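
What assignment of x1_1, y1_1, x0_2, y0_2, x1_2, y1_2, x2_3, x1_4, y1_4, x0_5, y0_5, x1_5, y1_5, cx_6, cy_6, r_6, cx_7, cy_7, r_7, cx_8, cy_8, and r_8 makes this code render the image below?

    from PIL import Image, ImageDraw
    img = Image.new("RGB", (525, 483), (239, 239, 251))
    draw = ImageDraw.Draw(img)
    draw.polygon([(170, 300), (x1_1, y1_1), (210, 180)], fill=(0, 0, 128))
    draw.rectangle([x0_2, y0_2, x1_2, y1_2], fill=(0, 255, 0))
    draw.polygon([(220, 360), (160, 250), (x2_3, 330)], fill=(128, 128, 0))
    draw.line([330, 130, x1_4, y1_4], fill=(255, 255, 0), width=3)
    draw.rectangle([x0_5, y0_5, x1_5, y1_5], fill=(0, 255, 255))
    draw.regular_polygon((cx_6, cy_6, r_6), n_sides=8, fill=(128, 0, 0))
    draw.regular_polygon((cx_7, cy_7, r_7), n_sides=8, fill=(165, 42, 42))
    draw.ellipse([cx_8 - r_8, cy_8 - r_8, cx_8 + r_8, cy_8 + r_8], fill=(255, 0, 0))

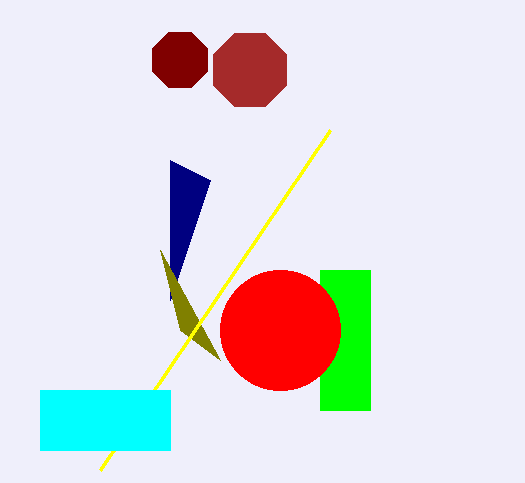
x1_1 = 170, y1_1 = 160, x0_2 = 320, y0_2 = 270, x1_2 = 370, y1_2 = 410, x2_3 = 180, x1_4 = 100, y1_4 = 470, x0_5 = 40, y0_5 = 390, x1_5 = 170, y1_5 = 450, cx_6 = 180, cy_6 = 60, r_6 = 30, cx_7 = 250, cy_7 = 70, r_7 = 40, cx_8 = 280, cy_8 = 330, r_8 = 60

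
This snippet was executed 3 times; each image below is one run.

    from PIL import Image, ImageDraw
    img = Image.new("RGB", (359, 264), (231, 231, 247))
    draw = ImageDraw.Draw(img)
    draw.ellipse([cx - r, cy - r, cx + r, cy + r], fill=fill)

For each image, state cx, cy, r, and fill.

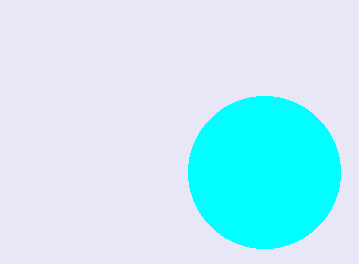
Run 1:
cx = 264
cy = 172
r = 76
fill = 'cyan'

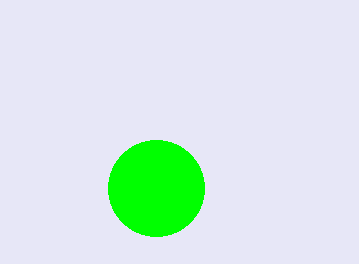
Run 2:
cx = 156; cy = 188; r = 48; fill = 'lime'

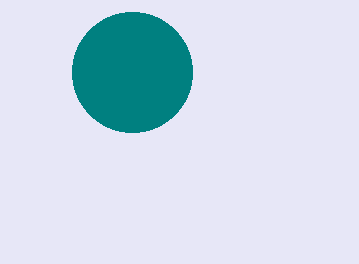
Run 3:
cx = 132; cy = 72; r = 60; fill = 'teal'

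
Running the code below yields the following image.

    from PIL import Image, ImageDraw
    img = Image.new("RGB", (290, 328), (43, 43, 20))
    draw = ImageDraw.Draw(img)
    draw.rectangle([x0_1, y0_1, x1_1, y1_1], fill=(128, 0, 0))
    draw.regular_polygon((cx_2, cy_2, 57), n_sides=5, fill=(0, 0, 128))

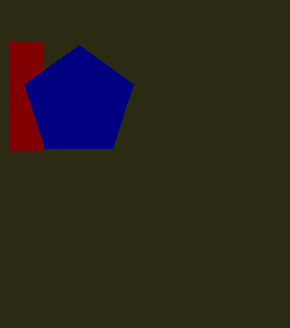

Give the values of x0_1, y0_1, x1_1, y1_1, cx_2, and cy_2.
x0_1 = 10; y0_1 = 42; x1_1 = 43; y1_1 = 150; cx_2 = 79; cy_2 = 102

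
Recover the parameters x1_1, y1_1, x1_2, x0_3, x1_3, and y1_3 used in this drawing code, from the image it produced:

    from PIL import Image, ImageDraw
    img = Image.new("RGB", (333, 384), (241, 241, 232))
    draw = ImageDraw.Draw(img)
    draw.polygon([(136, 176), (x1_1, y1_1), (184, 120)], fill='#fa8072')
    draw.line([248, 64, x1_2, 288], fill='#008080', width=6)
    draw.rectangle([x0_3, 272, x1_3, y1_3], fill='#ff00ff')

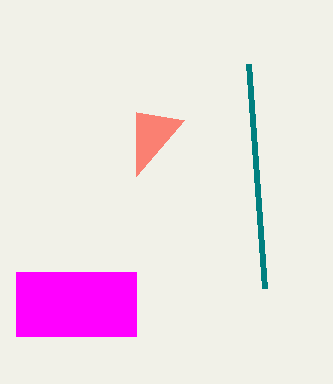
x1_1 = 136; y1_1 = 112; x1_2 = 264; x0_3 = 16; x1_3 = 136; y1_3 = 336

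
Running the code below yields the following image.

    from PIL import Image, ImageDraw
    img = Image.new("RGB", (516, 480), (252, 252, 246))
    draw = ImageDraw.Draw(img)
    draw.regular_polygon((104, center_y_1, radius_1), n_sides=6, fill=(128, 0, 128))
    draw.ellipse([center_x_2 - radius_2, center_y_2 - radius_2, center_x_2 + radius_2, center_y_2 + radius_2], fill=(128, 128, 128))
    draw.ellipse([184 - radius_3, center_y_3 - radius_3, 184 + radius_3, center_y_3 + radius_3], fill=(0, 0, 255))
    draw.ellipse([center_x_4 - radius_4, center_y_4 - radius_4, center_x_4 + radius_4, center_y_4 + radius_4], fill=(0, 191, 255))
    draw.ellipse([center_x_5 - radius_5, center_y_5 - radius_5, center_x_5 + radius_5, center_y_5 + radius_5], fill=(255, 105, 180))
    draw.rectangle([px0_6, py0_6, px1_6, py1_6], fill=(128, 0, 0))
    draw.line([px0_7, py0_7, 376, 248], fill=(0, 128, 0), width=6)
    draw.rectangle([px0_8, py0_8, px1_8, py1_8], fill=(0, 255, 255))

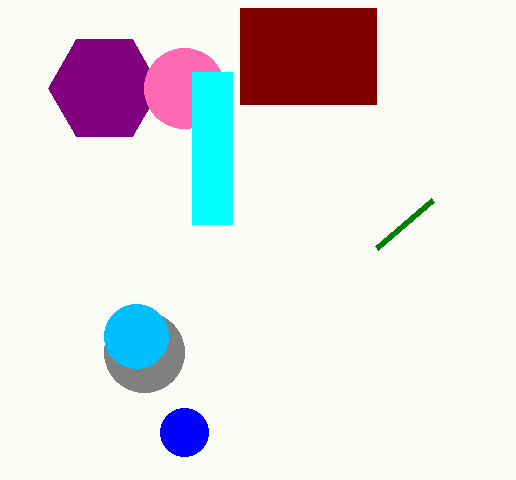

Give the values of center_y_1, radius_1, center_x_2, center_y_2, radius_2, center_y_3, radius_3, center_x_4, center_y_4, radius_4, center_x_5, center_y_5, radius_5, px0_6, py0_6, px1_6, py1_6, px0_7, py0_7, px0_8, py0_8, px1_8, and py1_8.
center_y_1 = 88; radius_1 = 56; center_x_2 = 144; center_y_2 = 352; radius_2 = 40; center_y_3 = 432; radius_3 = 24; center_x_4 = 136; center_y_4 = 336; radius_4 = 32; center_x_5 = 184; center_y_5 = 88; radius_5 = 40; px0_6 = 240; py0_6 = 8; px1_6 = 376; py1_6 = 104; px0_7 = 432; py0_7 = 200; px0_8 = 192; py0_8 = 72; px1_8 = 232; py1_8 = 224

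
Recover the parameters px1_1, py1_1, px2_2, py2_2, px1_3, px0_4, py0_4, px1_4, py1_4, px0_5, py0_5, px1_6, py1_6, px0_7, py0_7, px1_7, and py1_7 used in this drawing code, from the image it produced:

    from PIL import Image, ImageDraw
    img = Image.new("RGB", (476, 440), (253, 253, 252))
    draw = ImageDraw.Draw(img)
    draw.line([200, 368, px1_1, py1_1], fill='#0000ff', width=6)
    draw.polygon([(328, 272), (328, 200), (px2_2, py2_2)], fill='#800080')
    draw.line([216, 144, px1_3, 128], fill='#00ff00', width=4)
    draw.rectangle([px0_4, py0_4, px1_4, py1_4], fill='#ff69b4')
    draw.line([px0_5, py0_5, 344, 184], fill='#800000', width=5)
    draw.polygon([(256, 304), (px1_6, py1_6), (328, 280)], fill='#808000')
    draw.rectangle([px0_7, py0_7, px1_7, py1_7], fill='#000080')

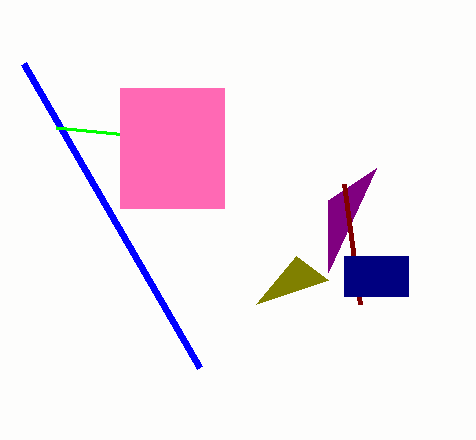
px1_1 = 24; py1_1 = 64; px2_2 = 376; py2_2 = 168; px1_3 = 56; px0_4 = 120; py0_4 = 88; px1_4 = 224; py1_4 = 208; px0_5 = 360; py0_5 = 304; px1_6 = 296; py1_6 = 256; px0_7 = 344; py0_7 = 256; px1_7 = 408; py1_7 = 296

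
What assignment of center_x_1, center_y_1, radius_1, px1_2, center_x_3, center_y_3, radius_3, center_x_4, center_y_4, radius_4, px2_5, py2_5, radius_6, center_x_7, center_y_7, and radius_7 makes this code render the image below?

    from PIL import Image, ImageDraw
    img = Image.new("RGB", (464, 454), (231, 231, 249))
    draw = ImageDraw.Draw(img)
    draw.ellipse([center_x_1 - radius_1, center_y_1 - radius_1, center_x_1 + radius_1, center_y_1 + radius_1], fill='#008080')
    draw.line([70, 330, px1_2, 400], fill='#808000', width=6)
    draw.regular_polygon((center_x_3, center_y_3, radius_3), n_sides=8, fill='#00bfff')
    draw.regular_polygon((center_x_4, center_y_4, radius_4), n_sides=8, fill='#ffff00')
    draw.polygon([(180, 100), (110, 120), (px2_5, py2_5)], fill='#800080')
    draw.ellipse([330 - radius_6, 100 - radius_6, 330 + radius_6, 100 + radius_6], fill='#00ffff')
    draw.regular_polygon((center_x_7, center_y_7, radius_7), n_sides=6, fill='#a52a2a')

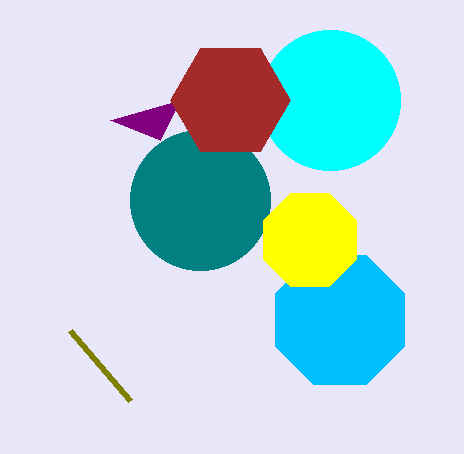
center_x_1 = 200; center_y_1 = 200; radius_1 = 70; px1_2 = 130; center_x_3 = 340; center_y_3 = 320; radius_3 = 70; center_x_4 = 310; center_y_4 = 240; radius_4 = 50; px2_5 = 160; py2_5 = 140; radius_6 = 70; center_x_7 = 230; center_y_7 = 100; radius_7 = 60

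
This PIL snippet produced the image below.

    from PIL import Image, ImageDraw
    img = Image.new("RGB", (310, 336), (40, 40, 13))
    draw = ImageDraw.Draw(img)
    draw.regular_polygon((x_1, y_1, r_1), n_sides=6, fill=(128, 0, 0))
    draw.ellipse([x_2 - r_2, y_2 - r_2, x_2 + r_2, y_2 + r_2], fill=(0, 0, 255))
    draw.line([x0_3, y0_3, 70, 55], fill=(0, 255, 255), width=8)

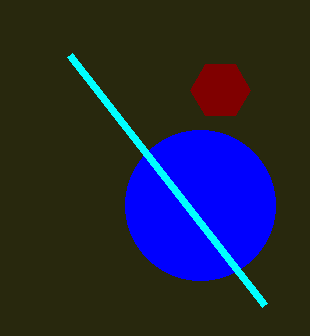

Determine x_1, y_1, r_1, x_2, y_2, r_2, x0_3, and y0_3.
x_1 = 220, y_1 = 90, r_1 = 30, x_2 = 200, y_2 = 205, r_2 = 75, x0_3 = 265, y0_3 = 305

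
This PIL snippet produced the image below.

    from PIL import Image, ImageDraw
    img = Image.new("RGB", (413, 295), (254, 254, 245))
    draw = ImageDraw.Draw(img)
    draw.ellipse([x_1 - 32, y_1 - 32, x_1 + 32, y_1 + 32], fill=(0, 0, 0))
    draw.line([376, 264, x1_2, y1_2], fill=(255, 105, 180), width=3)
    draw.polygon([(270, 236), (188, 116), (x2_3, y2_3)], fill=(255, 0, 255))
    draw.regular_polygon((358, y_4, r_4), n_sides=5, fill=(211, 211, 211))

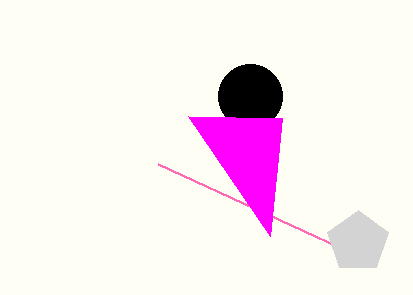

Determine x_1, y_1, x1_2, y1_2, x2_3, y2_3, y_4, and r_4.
x_1 = 250, y_1 = 96, x1_2 = 158, y1_2 = 164, x2_3 = 282, y2_3 = 118, y_4 = 242, r_4 = 32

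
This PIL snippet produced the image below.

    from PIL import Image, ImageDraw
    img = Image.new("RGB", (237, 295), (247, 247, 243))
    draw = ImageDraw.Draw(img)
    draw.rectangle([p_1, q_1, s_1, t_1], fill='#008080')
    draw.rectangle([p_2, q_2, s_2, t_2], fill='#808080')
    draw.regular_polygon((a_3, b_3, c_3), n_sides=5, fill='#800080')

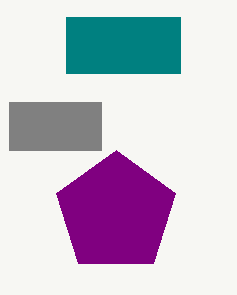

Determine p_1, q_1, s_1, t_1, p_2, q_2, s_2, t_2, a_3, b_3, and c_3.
p_1 = 66, q_1 = 17, s_1 = 180, t_1 = 73, p_2 = 9, q_2 = 102, s_2 = 101, t_2 = 150, a_3 = 116, b_3 = 213, c_3 = 63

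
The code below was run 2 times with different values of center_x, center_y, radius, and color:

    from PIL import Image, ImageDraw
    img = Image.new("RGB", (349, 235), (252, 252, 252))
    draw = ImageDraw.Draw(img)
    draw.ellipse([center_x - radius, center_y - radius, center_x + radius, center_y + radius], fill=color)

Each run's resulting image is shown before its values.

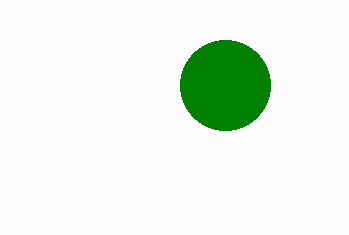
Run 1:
center_x = 225; center_y = 85; radius = 45; color = 'green'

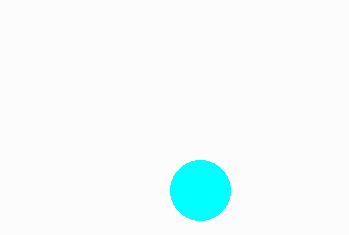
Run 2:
center_x = 200; center_y = 190; radius = 30; color = 'cyan'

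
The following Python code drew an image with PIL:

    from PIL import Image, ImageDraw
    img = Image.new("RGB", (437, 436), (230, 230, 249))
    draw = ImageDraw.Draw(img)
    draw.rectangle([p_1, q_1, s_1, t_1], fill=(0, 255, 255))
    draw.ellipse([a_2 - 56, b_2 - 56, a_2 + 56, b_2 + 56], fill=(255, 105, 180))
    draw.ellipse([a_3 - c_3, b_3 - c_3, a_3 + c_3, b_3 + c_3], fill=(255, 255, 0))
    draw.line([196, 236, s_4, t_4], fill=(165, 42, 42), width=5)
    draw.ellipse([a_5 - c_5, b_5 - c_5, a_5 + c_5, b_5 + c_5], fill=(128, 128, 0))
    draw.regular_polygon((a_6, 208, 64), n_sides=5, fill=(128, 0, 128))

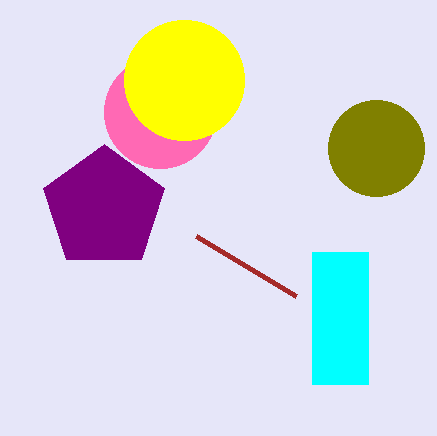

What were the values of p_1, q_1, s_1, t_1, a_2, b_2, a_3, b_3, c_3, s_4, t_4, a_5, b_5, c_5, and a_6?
p_1 = 312
q_1 = 252
s_1 = 368
t_1 = 384
a_2 = 160
b_2 = 112
a_3 = 184
b_3 = 80
c_3 = 60
s_4 = 296
t_4 = 296
a_5 = 376
b_5 = 148
c_5 = 48
a_6 = 104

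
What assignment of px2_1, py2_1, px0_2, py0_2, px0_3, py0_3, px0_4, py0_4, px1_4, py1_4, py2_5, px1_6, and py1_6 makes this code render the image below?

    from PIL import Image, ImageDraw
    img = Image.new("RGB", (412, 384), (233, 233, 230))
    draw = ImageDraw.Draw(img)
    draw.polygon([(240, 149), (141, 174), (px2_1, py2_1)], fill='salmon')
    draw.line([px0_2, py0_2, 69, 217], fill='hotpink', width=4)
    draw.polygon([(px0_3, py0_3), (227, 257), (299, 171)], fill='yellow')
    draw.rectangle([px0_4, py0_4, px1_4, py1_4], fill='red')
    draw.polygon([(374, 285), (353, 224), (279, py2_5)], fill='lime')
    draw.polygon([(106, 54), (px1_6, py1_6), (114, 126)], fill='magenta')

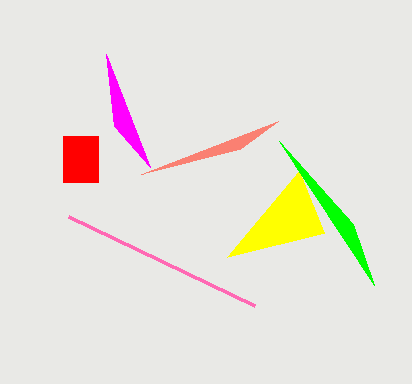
px2_1 = 278
py2_1 = 121
px0_2 = 255
py0_2 = 306
px0_3 = 324
py0_3 = 233
px0_4 = 63
py0_4 = 136
px1_4 = 98
py1_4 = 182
py2_5 = 141
px1_6 = 150
py1_6 = 167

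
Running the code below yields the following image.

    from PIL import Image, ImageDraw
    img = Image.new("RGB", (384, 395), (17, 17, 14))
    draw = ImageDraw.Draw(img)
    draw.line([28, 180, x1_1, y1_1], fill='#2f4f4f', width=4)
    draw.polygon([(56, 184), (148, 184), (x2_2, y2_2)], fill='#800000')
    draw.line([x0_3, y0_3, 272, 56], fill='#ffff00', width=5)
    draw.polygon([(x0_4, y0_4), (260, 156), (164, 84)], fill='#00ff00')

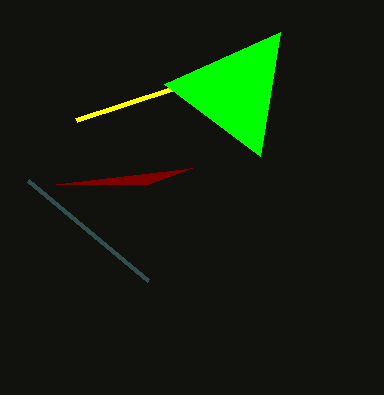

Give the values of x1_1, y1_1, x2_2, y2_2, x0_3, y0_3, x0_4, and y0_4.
x1_1 = 148
y1_1 = 280
x2_2 = 192
y2_2 = 168
x0_3 = 76
y0_3 = 120
x0_4 = 280
y0_4 = 32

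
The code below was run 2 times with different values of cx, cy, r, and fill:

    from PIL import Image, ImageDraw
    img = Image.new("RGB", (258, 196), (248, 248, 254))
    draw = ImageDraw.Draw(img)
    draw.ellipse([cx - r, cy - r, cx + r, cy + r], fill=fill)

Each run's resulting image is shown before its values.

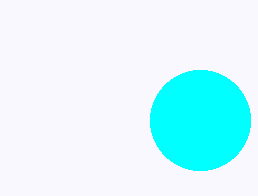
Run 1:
cx = 200; cy = 120; r = 50; fill = 'cyan'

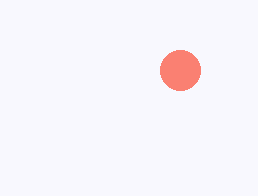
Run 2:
cx = 180; cy = 70; r = 20; fill = 'salmon'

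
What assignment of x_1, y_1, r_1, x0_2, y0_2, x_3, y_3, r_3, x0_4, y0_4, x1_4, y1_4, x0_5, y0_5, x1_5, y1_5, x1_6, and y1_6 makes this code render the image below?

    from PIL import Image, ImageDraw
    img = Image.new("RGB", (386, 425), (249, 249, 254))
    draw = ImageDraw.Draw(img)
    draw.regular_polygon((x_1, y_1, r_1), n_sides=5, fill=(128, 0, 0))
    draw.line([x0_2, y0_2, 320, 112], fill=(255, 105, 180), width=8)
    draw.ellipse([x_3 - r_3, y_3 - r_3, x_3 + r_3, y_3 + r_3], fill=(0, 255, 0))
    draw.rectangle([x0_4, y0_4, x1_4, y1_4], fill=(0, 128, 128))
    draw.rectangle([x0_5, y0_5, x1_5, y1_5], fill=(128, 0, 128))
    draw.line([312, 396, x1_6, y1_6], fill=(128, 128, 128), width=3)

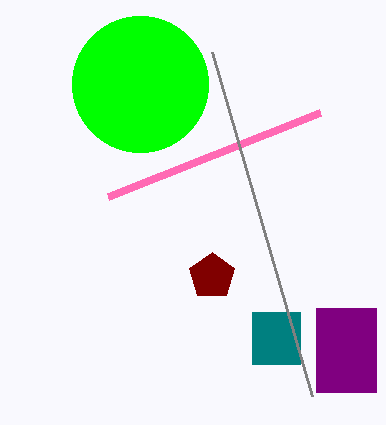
x_1 = 212
y_1 = 276
r_1 = 24
x0_2 = 108
y0_2 = 196
x_3 = 140
y_3 = 84
r_3 = 68
x0_4 = 252
y0_4 = 312
x1_4 = 300
y1_4 = 364
x0_5 = 316
y0_5 = 308
x1_5 = 376
y1_5 = 392
x1_6 = 212
y1_6 = 52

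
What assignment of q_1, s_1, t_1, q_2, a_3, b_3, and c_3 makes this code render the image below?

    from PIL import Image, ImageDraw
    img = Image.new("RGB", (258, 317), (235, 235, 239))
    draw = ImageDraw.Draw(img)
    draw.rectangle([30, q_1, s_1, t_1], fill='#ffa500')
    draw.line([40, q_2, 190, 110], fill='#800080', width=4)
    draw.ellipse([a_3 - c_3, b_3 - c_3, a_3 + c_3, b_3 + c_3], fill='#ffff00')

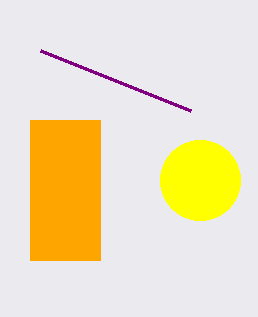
q_1 = 120; s_1 = 100; t_1 = 260; q_2 = 50; a_3 = 200; b_3 = 180; c_3 = 40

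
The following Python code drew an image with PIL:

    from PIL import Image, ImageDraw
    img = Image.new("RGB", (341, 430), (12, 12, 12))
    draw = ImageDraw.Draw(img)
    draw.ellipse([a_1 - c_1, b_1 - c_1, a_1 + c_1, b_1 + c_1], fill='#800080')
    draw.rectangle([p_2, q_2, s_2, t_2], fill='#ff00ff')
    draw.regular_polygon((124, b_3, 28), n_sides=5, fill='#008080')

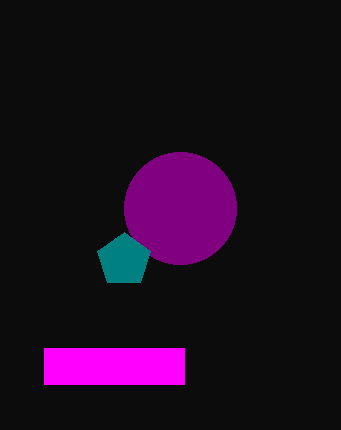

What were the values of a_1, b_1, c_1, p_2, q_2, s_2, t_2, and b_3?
a_1 = 180; b_1 = 208; c_1 = 56; p_2 = 44; q_2 = 348; s_2 = 184; t_2 = 384; b_3 = 260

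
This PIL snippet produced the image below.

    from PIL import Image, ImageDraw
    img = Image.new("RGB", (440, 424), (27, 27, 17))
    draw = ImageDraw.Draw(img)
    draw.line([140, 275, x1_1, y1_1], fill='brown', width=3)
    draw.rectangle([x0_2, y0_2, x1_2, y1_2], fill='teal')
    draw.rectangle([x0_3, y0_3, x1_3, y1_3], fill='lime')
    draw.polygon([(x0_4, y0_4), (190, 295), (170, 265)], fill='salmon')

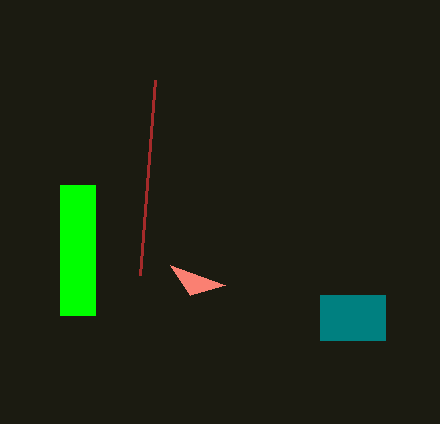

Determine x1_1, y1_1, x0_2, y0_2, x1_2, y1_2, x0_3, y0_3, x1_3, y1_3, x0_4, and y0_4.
x1_1 = 155
y1_1 = 80
x0_2 = 320
y0_2 = 295
x1_2 = 385
y1_2 = 340
x0_3 = 60
y0_3 = 185
x1_3 = 95
y1_3 = 315
x0_4 = 225
y0_4 = 285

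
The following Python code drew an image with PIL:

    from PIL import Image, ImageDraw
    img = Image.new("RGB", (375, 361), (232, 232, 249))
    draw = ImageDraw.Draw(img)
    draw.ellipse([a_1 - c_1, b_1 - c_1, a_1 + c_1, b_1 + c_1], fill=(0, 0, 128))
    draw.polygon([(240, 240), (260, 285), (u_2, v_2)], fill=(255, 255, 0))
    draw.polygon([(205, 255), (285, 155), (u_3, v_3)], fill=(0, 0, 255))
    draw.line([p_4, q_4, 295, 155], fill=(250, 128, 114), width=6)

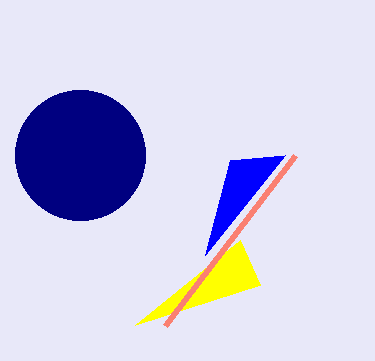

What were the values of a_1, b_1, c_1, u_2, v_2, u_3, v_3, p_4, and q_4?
a_1 = 80
b_1 = 155
c_1 = 65
u_2 = 135
v_2 = 325
u_3 = 230
v_3 = 160
p_4 = 165
q_4 = 325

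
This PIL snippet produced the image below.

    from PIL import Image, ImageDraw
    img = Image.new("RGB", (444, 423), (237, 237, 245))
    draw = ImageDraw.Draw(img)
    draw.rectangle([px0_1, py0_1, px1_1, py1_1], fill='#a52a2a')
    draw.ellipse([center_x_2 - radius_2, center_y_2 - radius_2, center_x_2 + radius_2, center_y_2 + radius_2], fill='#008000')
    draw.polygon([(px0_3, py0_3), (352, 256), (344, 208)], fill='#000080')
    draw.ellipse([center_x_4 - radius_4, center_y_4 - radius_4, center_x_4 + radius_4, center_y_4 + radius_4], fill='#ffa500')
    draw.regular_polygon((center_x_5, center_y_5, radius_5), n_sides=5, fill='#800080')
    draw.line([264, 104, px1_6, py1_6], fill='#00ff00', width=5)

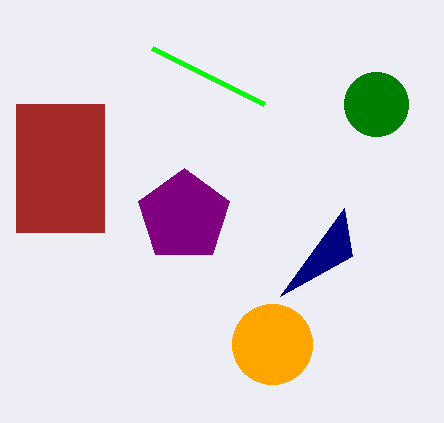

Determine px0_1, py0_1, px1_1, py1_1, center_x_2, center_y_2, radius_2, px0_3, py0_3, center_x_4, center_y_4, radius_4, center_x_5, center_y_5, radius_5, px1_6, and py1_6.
px0_1 = 16
py0_1 = 104
px1_1 = 104
py1_1 = 232
center_x_2 = 376
center_y_2 = 104
radius_2 = 32
px0_3 = 280
py0_3 = 296
center_x_4 = 272
center_y_4 = 344
radius_4 = 40
center_x_5 = 184
center_y_5 = 216
radius_5 = 48
px1_6 = 152
py1_6 = 48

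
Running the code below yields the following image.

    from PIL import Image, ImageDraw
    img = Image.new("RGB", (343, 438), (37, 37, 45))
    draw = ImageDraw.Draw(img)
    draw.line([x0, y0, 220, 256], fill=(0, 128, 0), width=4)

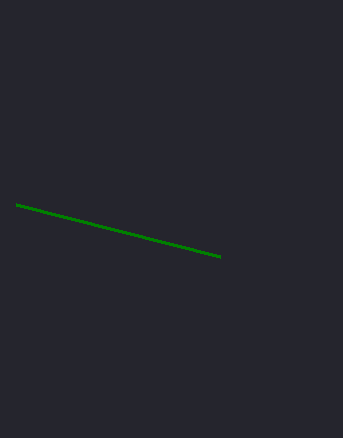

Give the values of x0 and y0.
x0 = 16, y0 = 204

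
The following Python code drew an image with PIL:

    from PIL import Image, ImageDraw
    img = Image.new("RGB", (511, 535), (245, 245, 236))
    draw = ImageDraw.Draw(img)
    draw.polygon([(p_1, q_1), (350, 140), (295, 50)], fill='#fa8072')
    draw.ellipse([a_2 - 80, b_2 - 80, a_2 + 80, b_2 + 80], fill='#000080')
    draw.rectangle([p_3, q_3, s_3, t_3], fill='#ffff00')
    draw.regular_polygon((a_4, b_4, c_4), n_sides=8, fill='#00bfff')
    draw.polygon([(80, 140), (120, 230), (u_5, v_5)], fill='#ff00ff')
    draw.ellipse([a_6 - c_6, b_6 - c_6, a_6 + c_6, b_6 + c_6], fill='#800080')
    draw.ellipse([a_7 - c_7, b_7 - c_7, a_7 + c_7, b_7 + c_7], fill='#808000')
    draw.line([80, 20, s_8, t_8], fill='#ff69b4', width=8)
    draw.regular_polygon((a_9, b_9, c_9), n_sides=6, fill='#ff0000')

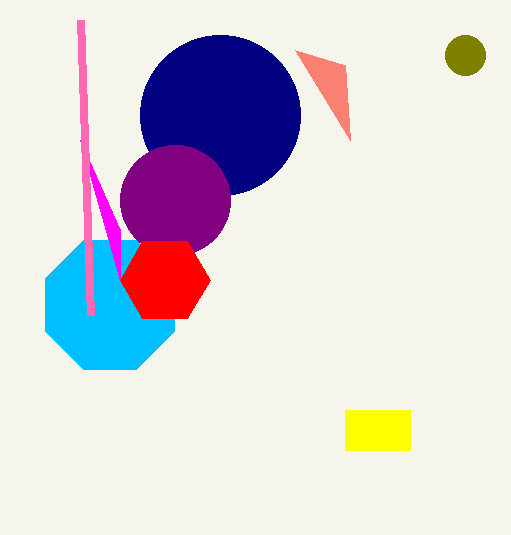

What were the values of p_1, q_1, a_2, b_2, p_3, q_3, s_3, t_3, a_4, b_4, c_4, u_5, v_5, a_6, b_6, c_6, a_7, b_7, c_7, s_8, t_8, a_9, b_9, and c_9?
p_1 = 345
q_1 = 65
a_2 = 220
b_2 = 115
p_3 = 345
q_3 = 410
s_3 = 410
t_3 = 450
a_4 = 110
b_4 = 305
c_4 = 70
u_5 = 120
v_5 = 280
a_6 = 175
b_6 = 200
c_6 = 55
a_7 = 465
b_7 = 55
c_7 = 20
s_8 = 90
t_8 = 315
a_9 = 165
b_9 = 280
c_9 = 45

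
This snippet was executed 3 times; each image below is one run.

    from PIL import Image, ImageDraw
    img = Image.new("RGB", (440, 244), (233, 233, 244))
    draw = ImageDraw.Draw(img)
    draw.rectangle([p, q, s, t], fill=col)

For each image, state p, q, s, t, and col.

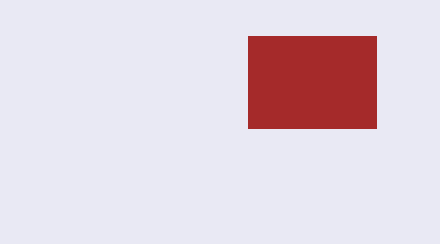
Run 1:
p = 248, q = 36, s = 376, t = 128, col = 'brown'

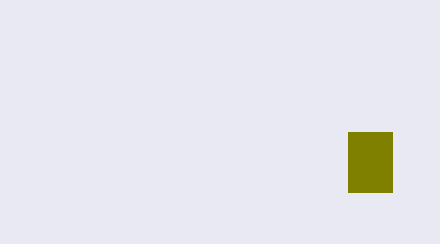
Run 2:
p = 348, q = 132, s = 392, t = 192, col = 'olive'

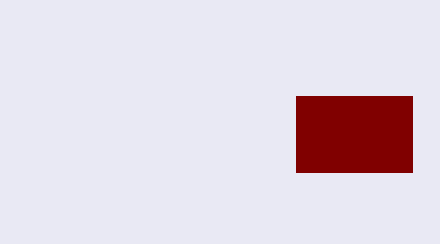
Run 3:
p = 296; q = 96; s = 412; t = 172; col = 'maroon'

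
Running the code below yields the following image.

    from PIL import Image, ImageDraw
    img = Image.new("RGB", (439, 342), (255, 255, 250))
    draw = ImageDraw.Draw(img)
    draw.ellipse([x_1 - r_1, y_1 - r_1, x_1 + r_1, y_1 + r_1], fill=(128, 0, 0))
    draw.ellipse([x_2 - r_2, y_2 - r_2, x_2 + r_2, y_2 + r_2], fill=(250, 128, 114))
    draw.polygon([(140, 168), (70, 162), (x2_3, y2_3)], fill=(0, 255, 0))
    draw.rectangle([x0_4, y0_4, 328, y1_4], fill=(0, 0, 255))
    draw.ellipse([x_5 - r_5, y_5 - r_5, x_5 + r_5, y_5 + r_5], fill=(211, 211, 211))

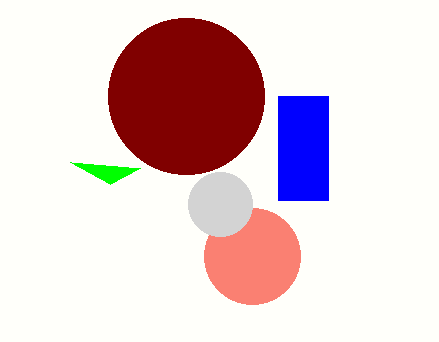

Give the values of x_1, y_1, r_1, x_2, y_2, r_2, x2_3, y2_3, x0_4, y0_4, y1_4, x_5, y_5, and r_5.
x_1 = 186; y_1 = 96; r_1 = 78; x_2 = 252; y_2 = 256; r_2 = 48; x2_3 = 110; y2_3 = 184; x0_4 = 278; y0_4 = 96; y1_4 = 200; x_5 = 220; y_5 = 204; r_5 = 32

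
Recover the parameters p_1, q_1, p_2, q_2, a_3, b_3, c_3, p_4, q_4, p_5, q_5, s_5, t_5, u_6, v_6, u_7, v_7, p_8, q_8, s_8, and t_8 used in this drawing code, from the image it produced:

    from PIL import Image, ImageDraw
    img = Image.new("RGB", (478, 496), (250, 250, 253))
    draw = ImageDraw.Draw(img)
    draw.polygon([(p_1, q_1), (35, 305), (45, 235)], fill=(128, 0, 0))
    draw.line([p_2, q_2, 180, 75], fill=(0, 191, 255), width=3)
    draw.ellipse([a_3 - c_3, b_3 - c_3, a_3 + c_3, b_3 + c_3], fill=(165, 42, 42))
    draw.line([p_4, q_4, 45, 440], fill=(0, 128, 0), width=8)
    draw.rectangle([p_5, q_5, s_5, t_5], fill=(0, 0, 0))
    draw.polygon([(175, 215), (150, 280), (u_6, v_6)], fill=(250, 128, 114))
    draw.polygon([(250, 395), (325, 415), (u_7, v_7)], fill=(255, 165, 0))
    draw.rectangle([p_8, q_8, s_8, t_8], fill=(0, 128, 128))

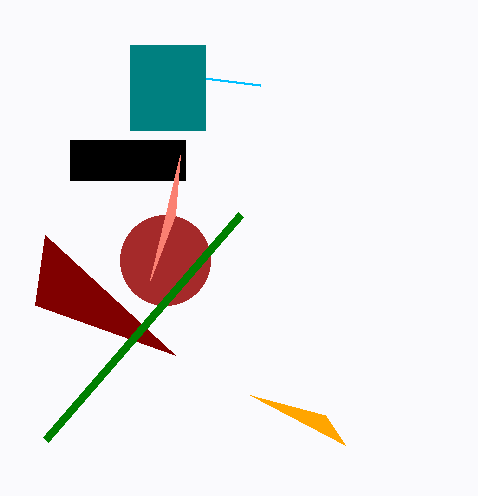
p_1 = 175, q_1 = 355, p_2 = 260, q_2 = 85, a_3 = 165, b_3 = 260, c_3 = 45, p_4 = 240, q_4 = 215, p_5 = 70, q_5 = 140, s_5 = 185, t_5 = 180, u_6 = 180, v_6 = 155, u_7 = 345, v_7 = 445, p_8 = 130, q_8 = 45, s_8 = 205, t_8 = 130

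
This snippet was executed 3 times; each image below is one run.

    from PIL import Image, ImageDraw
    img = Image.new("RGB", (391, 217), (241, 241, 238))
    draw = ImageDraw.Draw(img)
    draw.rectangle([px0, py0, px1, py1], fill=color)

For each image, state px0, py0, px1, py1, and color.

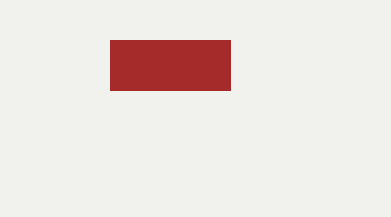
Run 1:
px0 = 110
py0 = 40
px1 = 230
py1 = 90
color = 'brown'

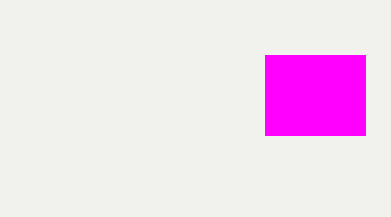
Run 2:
px0 = 265, py0 = 55, px1 = 365, py1 = 135, color = 'magenta'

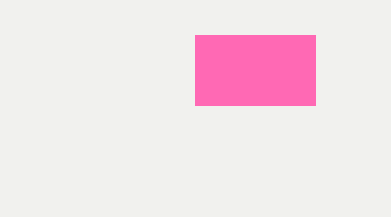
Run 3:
px0 = 195
py0 = 35
px1 = 315
py1 = 105
color = 'hotpink'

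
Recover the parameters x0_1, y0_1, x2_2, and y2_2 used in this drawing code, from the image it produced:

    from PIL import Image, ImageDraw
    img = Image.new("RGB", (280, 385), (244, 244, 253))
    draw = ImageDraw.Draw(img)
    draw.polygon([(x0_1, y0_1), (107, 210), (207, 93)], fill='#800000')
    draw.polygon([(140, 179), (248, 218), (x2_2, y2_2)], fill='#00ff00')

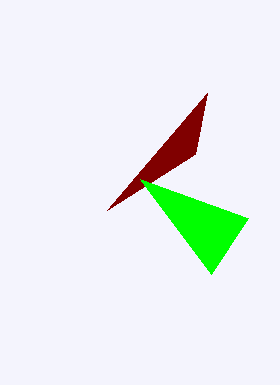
x0_1 = 195, y0_1 = 154, x2_2 = 211, y2_2 = 274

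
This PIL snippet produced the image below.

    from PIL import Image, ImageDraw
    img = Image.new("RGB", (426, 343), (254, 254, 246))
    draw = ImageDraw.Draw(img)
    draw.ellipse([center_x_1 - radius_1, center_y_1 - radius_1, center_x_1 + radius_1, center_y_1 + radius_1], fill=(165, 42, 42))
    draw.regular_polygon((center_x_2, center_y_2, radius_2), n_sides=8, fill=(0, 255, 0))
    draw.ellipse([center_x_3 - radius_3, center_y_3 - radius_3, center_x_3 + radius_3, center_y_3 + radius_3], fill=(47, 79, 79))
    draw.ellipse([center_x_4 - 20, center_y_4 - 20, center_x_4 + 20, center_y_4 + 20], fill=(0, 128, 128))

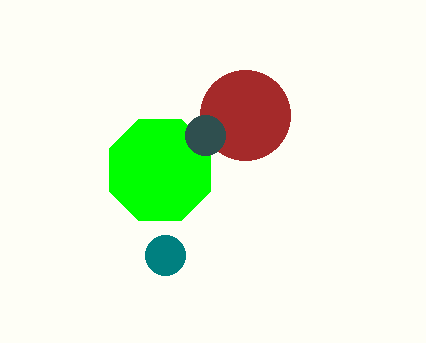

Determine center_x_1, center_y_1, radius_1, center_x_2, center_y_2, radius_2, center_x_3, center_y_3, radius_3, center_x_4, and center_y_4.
center_x_1 = 245, center_y_1 = 115, radius_1 = 45, center_x_2 = 160, center_y_2 = 170, radius_2 = 55, center_x_3 = 205, center_y_3 = 135, radius_3 = 20, center_x_4 = 165, center_y_4 = 255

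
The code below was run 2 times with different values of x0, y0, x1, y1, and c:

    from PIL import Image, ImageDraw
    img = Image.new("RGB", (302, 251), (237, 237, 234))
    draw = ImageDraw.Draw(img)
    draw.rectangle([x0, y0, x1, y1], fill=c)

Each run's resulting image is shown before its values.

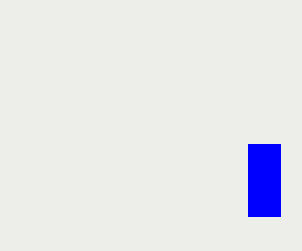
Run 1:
x0 = 248; y0 = 144; x1 = 280; y1 = 216; c = 'blue'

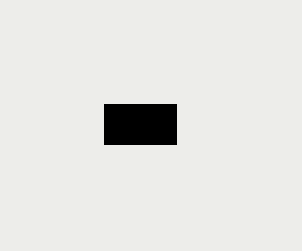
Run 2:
x0 = 104, y0 = 104, x1 = 176, y1 = 144, c = 'black'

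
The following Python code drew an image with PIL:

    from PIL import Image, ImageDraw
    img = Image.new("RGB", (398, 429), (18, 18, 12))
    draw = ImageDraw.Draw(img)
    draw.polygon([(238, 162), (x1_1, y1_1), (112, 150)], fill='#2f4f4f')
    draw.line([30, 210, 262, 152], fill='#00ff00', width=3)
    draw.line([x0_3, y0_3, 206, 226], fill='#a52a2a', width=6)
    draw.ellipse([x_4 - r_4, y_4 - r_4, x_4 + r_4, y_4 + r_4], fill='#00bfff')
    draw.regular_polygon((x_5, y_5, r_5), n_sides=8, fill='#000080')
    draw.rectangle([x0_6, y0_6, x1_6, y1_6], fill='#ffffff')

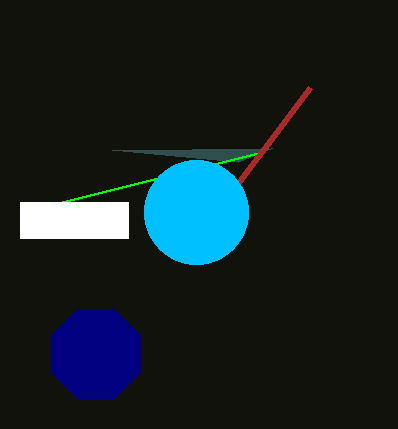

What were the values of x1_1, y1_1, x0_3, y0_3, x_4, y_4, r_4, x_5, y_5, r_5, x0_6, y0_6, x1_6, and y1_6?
x1_1 = 272
y1_1 = 148
x0_3 = 310
y0_3 = 88
x_4 = 196
y_4 = 212
r_4 = 52
x_5 = 96
y_5 = 354
r_5 = 48
x0_6 = 20
y0_6 = 202
x1_6 = 128
y1_6 = 238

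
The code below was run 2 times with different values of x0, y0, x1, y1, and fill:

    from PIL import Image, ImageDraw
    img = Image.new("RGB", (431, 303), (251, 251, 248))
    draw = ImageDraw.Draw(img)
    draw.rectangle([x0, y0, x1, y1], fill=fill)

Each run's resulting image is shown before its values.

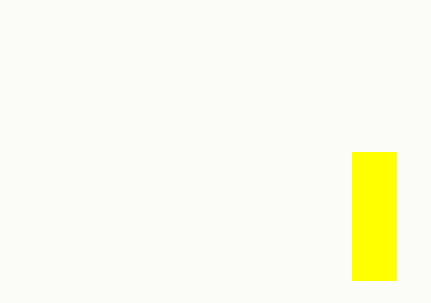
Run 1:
x0 = 352; y0 = 152; x1 = 396; y1 = 280; fill = 'yellow'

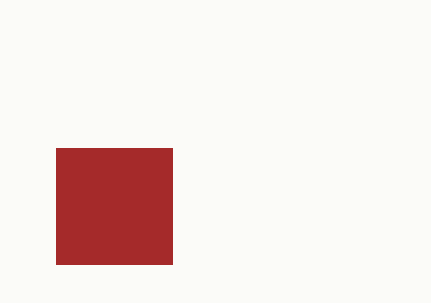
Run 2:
x0 = 56
y0 = 148
x1 = 172
y1 = 264
fill = 'brown'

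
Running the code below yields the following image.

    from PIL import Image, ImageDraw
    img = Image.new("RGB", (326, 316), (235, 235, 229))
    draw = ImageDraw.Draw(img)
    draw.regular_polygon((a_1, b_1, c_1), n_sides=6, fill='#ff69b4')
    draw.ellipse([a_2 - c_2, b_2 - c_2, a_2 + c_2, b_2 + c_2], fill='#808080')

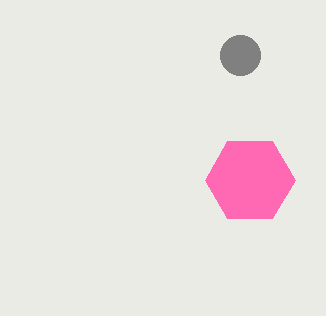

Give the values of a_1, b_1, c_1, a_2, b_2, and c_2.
a_1 = 250; b_1 = 180; c_1 = 45; a_2 = 240; b_2 = 55; c_2 = 20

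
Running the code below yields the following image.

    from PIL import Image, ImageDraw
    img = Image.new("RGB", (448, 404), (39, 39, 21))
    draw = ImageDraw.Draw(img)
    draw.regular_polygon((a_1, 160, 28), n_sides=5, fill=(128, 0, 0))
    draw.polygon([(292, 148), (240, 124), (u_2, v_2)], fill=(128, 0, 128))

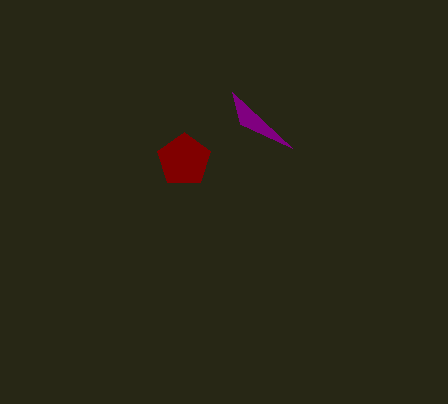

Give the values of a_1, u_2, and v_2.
a_1 = 184, u_2 = 232, v_2 = 92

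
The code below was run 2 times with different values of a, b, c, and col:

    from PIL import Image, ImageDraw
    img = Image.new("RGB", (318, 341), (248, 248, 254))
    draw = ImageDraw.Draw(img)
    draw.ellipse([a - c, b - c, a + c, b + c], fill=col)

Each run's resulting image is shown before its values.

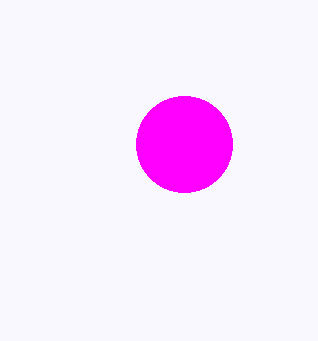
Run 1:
a = 184; b = 144; c = 48; col = 'magenta'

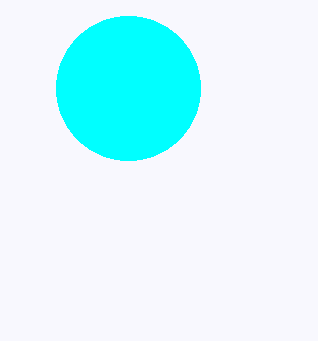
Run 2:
a = 128
b = 88
c = 72
col = 'cyan'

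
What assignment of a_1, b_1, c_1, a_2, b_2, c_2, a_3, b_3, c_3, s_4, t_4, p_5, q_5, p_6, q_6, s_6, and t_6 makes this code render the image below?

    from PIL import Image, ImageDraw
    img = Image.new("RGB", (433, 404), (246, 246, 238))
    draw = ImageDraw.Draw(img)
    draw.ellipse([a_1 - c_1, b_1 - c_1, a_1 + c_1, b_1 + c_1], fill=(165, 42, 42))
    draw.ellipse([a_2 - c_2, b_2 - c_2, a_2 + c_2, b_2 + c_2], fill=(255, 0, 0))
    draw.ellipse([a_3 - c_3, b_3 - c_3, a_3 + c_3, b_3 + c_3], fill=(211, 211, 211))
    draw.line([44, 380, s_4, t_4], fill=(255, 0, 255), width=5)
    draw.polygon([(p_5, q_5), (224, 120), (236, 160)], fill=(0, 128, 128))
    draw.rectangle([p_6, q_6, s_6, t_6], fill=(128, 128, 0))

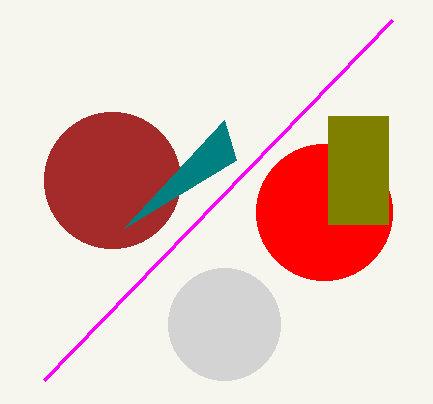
a_1 = 112; b_1 = 180; c_1 = 68; a_2 = 324; b_2 = 212; c_2 = 68; a_3 = 224; b_3 = 324; c_3 = 56; s_4 = 392; t_4 = 20; p_5 = 124; q_5 = 228; p_6 = 328; q_6 = 116; s_6 = 388; t_6 = 224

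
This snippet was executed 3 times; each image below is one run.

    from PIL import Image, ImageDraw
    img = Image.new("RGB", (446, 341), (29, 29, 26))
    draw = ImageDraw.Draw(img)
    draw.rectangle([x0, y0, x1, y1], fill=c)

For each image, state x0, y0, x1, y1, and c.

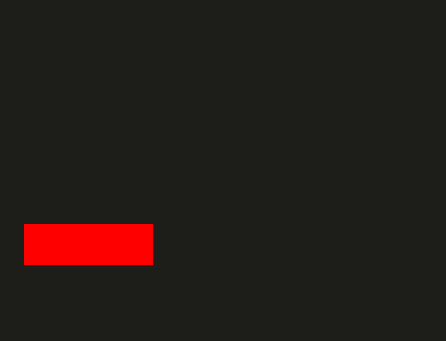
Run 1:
x0 = 24
y0 = 224
x1 = 152
y1 = 264
c = 'red'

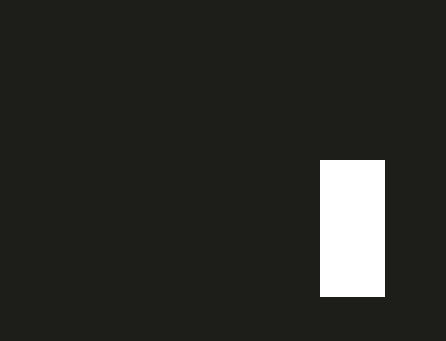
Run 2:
x0 = 320
y0 = 160
x1 = 384
y1 = 296
c = 'white'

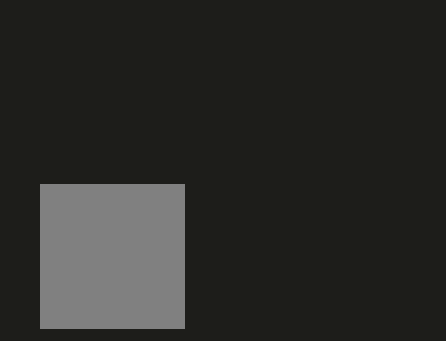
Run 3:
x0 = 40
y0 = 184
x1 = 184
y1 = 328
c = 'gray'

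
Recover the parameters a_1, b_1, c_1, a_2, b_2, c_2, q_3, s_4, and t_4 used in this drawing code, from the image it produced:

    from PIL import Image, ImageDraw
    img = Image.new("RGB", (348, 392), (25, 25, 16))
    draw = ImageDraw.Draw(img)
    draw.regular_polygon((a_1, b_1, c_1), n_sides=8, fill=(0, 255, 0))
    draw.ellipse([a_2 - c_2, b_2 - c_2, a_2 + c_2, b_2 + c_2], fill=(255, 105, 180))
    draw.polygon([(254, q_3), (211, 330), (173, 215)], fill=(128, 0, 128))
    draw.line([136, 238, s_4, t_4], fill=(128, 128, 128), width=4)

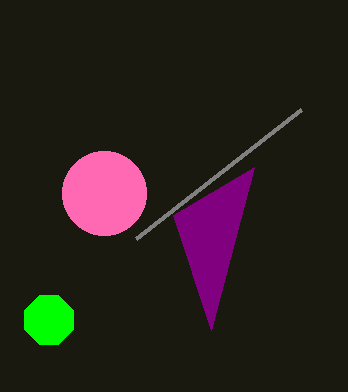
a_1 = 49; b_1 = 320; c_1 = 26; a_2 = 104; b_2 = 193; c_2 = 42; q_3 = 167; s_4 = 301; t_4 = 109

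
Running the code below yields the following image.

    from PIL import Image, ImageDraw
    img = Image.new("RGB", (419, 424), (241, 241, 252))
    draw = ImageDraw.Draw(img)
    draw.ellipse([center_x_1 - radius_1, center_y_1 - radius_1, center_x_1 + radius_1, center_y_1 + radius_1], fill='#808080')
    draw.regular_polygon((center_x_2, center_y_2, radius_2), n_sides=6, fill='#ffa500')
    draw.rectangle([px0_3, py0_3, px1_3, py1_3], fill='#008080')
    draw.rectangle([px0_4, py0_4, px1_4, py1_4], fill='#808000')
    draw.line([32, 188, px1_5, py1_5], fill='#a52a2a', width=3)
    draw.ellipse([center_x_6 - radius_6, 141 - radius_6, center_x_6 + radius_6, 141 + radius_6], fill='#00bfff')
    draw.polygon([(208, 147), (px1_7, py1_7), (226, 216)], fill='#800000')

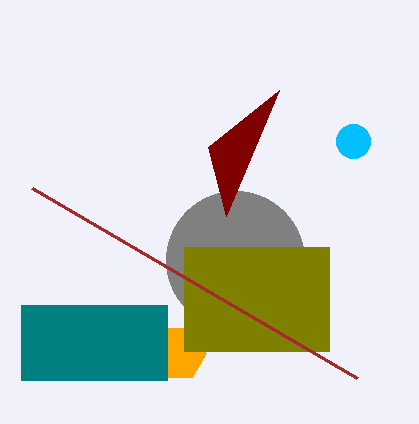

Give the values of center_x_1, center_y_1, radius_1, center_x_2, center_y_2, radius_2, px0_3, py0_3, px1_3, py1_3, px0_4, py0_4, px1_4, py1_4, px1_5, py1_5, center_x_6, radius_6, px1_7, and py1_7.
center_x_1 = 235; center_y_1 = 260; radius_1 = 69; center_x_2 = 178; center_y_2 = 353; radius_2 = 28; px0_3 = 21; py0_3 = 305; px1_3 = 167; py1_3 = 380; px0_4 = 184; py0_4 = 247; px1_4 = 329; py1_4 = 351; px1_5 = 357; py1_5 = 378; center_x_6 = 353; radius_6 = 17; px1_7 = 279; py1_7 = 90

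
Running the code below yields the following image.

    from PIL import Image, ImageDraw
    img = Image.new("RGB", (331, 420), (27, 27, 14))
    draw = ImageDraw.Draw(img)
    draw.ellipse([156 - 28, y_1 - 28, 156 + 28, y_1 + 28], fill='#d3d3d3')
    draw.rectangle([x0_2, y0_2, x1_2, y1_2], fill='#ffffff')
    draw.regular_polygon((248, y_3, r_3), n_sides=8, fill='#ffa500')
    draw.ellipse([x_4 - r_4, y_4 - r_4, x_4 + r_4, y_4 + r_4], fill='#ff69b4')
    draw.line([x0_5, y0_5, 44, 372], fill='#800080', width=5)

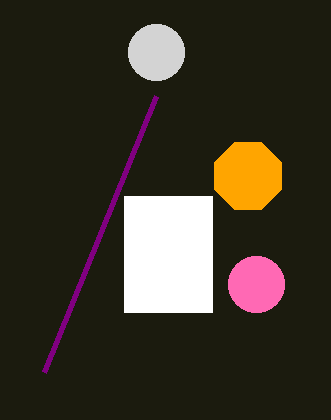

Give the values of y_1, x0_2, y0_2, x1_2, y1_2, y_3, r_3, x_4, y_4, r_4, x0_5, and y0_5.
y_1 = 52
x0_2 = 124
y0_2 = 196
x1_2 = 212
y1_2 = 312
y_3 = 176
r_3 = 36
x_4 = 256
y_4 = 284
r_4 = 28
x0_5 = 156
y0_5 = 96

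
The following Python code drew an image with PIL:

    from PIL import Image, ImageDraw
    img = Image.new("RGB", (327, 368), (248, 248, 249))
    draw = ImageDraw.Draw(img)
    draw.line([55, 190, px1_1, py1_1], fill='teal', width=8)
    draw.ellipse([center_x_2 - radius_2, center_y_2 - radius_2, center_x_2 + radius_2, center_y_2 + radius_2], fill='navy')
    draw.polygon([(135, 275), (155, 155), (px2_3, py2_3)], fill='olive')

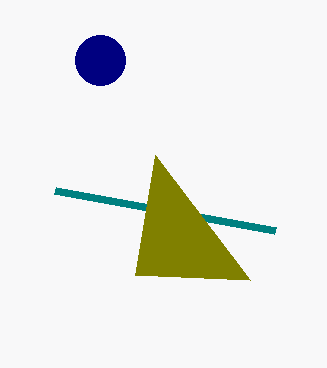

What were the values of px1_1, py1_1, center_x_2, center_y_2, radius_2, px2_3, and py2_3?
px1_1 = 275; py1_1 = 230; center_x_2 = 100; center_y_2 = 60; radius_2 = 25; px2_3 = 250; py2_3 = 280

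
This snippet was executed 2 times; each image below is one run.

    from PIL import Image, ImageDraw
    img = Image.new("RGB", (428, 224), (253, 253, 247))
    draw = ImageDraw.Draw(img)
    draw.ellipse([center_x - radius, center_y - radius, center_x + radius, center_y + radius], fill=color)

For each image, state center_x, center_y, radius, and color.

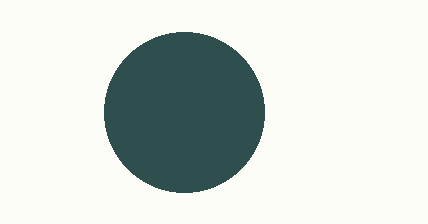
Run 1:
center_x = 184
center_y = 112
radius = 80
color = 'darkslategray'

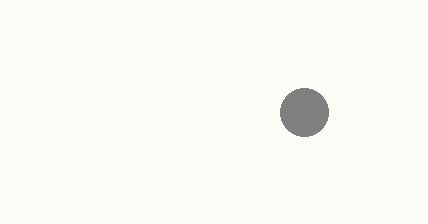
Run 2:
center_x = 304; center_y = 112; radius = 24; color = 'gray'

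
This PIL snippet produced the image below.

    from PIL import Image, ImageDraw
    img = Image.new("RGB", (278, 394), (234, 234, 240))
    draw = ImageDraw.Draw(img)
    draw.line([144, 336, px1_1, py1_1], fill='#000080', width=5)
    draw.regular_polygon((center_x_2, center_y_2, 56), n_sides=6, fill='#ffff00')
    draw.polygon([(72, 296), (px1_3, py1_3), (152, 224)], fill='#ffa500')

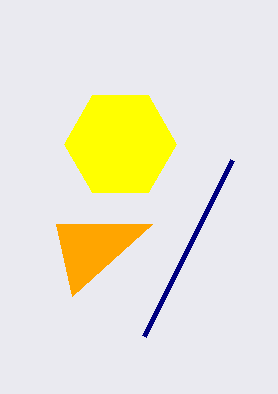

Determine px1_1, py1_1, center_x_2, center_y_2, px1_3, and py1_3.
px1_1 = 232; py1_1 = 160; center_x_2 = 120; center_y_2 = 144; px1_3 = 56; py1_3 = 224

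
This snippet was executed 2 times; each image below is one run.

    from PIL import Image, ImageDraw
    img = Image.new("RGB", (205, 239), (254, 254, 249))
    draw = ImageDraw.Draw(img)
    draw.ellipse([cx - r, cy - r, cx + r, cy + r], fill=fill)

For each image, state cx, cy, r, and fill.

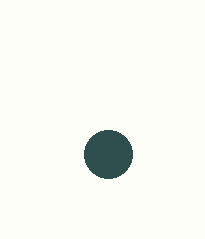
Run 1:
cx = 108
cy = 154
r = 24
fill = 'darkslategray'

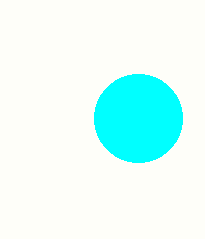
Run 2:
cx = 138; cy = 118; r = 44; fill = 'cyan'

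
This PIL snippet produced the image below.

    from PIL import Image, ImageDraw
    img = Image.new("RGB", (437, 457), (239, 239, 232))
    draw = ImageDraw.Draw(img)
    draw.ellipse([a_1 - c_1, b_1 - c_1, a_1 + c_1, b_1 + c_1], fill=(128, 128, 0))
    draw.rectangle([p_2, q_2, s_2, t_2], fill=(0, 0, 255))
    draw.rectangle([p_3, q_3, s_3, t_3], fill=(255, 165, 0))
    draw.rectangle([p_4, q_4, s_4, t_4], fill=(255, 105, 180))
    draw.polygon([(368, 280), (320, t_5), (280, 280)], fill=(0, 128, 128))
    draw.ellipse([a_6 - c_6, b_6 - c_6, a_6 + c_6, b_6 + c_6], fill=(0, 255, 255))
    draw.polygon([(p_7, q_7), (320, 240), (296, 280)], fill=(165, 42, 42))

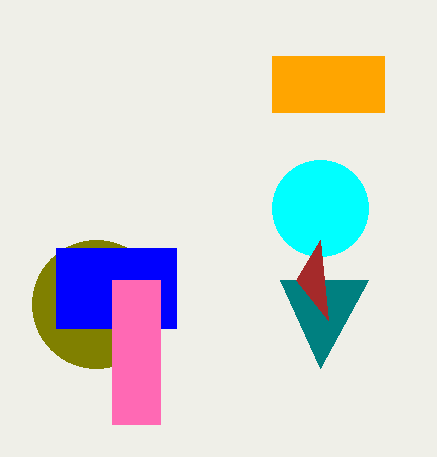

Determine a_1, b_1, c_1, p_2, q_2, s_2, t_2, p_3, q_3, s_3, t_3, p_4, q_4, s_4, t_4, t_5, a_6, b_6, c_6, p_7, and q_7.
a_1 = 96
b_1 = 304
c_1 = 64
p_2 = 56
q_2 = 248
s_2 = 176
t_2 = 328
p_3 = 272
q_3 = 56
s_3 = 384
t_3 = 112
p_4 = 112
q_4 = 280
s_4 = 160
t_4 = 424
t_5 = 368
a_6 = 320
b_6 = 208
c_6 = 48
p_7 = 328
q_7 = 320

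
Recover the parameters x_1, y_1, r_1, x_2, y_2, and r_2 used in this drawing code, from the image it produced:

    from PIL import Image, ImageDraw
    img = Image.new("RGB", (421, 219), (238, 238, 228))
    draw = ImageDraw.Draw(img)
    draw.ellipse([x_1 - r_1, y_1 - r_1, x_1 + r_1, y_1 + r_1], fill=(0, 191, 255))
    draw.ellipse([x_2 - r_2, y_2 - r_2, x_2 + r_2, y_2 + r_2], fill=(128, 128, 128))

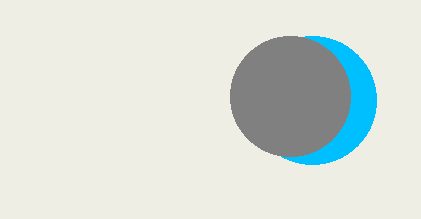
x_1 = 312, y_1 = 100, r_1 = 64, x_2 = 290, y_2 = 96, r_2 = 60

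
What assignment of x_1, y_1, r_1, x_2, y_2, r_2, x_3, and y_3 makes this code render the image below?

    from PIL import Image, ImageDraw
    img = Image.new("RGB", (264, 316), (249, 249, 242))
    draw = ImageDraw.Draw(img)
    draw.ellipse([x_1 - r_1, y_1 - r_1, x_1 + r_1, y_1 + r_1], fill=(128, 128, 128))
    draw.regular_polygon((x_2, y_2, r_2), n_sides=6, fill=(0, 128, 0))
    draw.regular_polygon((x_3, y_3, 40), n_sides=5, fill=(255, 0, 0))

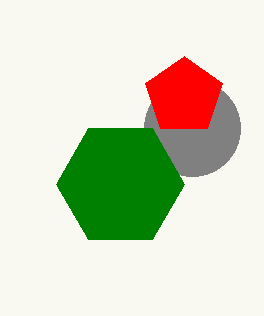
x_1 = 192, y_1 = 128, r_1 = 48, x_2 = 120, y_2 = 184, r_2 = 64, x_3 = 184, y_3 = 96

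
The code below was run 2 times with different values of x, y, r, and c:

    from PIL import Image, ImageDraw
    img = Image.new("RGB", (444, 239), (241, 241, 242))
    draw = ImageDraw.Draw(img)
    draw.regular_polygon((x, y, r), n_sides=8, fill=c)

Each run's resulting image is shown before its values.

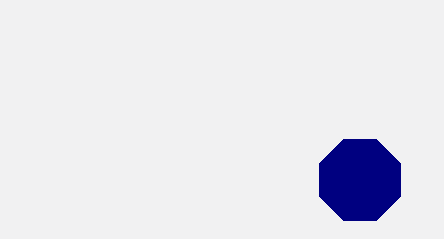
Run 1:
x = 360
y = 180
r = 44
c = 'navy'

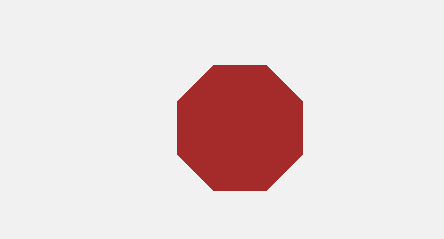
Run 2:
x = 240
y = 128
r = 68
c = 'brown'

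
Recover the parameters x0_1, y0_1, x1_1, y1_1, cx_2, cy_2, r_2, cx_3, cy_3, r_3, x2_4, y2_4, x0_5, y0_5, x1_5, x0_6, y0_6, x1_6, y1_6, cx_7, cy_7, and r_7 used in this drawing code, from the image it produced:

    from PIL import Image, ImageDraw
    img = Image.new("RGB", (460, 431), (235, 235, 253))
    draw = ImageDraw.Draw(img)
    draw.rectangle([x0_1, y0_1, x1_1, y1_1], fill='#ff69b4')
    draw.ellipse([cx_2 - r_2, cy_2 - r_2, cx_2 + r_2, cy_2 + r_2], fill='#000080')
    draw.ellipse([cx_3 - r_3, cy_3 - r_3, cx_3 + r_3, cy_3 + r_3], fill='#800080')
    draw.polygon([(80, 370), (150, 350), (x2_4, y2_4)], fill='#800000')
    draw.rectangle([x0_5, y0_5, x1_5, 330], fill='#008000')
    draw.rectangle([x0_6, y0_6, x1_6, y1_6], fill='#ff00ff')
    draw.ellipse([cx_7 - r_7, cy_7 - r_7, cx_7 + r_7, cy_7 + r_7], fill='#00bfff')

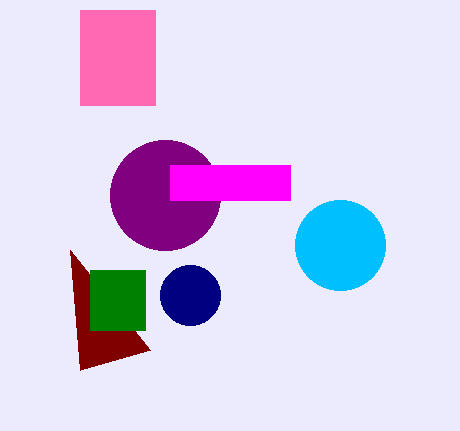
x0_1 = 80
y0_1 = 10
x1_1 = 155
y1_1 = 105
cx_2 = 190
cy_2 = 295
r_2 = 30
cx_3 = 165
cy_3 = 195
r_3 = 55
x2_4 = 70
y2_4 = 250
x0_5 = 90
y0_5 = 270
x1_5 = 145
x0_6 = 170
y0_6 = 165
x1_6 = 290
y1_6 = 200
cx_7 = 340
cy_7 = 245
r_7 = 45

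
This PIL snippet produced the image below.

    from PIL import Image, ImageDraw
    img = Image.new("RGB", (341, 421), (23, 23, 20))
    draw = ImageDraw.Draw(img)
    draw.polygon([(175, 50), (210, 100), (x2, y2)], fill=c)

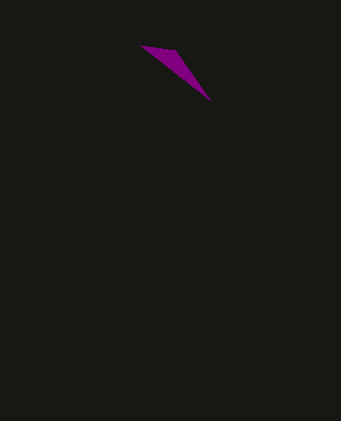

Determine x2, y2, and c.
x2 = 140, y2 = 45, c = 'purple'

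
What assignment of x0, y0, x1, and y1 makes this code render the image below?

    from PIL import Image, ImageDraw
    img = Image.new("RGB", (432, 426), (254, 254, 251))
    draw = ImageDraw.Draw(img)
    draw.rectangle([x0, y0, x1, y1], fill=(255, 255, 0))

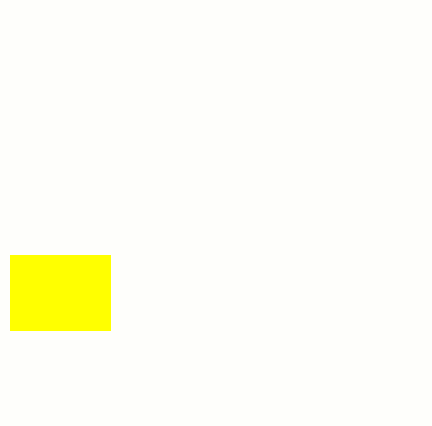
x0 = 10, y0 = 255, x1 = 110, y1 = 330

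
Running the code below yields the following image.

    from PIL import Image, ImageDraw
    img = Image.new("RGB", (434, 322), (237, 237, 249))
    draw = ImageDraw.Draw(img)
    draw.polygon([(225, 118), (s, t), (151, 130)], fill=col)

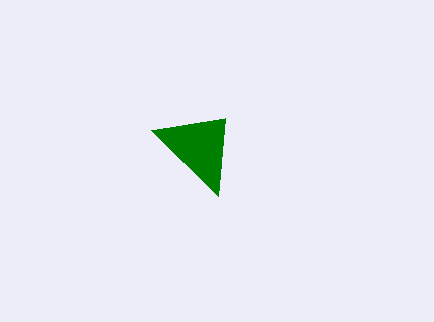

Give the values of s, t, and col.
s = 218, t = 196, col = 'green'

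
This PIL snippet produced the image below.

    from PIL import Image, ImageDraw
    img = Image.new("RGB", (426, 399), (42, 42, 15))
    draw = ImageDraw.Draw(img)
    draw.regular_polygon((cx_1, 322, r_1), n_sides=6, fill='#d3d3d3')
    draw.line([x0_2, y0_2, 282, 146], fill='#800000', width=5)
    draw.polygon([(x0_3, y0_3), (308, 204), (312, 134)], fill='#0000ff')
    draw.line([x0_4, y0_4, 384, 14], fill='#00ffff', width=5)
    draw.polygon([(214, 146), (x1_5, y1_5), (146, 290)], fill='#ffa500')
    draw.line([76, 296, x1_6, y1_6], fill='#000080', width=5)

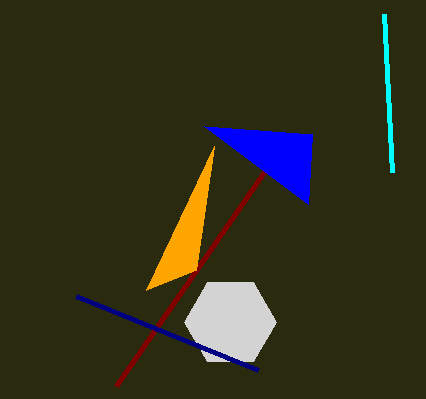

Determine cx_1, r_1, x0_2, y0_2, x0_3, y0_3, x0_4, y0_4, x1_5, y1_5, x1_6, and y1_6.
cx_1 = 230
r_1 = 46
x0_2 = 116
y0_2 = 386
x0_3 = 204
y0_3 = 126
x0_4 = 392
y0_4 = 172
x1_5 = 196
y1_5 = 270
x1_6 = 258
y1_6 = 370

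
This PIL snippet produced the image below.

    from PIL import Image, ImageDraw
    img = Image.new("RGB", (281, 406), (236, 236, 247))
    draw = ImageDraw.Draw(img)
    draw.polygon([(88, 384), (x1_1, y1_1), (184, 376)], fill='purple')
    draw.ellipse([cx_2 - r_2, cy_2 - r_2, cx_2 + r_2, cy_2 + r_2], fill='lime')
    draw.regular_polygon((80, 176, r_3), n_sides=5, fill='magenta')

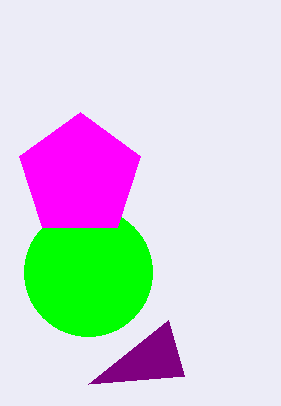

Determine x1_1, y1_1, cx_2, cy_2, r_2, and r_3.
x1_1 = 168
y1_1 = 320
cx_2 = 88
cy_2 = 272
r_2 = 64
r_3 = 64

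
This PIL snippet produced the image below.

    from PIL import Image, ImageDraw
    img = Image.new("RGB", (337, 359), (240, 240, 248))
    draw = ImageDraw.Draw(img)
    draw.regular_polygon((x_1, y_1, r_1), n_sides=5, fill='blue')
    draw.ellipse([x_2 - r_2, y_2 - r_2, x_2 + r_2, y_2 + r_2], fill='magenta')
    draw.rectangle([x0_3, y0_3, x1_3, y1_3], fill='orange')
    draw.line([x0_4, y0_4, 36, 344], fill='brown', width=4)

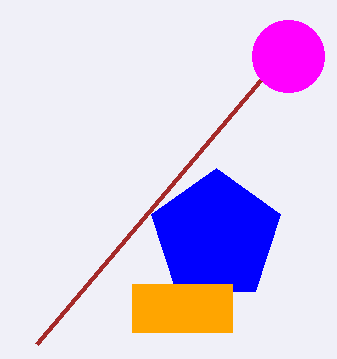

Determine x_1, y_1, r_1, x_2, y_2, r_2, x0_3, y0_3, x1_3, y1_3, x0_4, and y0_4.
x_1 = 216, y_1 = 236, r_1 = 68, x_2 = 288, y_2 = 56, r_2 = 36, x0_3 = 132, y0_3 = 284, x1_3 = 232, y1_3 = 332, x0_4 = 260, y0_4 = 80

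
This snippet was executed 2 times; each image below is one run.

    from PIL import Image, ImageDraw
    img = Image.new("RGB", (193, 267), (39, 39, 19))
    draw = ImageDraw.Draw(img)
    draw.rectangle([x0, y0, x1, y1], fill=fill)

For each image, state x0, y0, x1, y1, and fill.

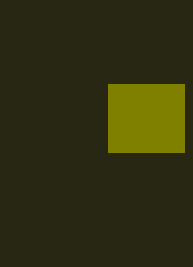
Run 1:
x0 = 108
y0 = 84
x1 = 184
y1 = 152
fill = 'olive'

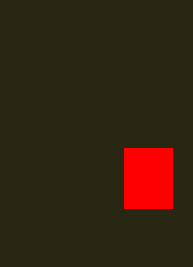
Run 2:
x0 = 124, y0 = 148, x1 = 172, y1 = 208, fill = 'red'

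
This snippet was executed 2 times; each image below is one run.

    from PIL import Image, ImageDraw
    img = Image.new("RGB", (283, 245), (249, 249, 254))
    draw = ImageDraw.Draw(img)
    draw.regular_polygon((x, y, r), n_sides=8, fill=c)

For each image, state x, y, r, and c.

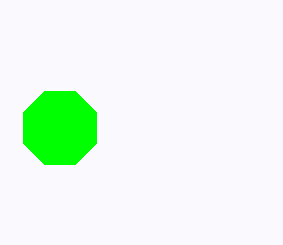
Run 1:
x = 60, y = 128, r = 40, c = 'lime'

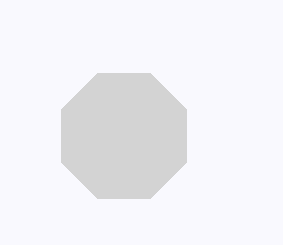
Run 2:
x = 124
y = 136
r = 68
c = 'lightgray'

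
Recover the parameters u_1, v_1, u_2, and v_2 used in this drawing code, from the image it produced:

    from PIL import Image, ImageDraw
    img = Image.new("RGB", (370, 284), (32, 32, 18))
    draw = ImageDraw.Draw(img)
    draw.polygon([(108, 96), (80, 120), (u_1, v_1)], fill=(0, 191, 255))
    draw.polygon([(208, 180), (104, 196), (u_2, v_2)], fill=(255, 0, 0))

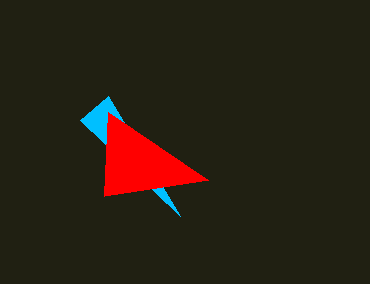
u_1 = 180, v_1 = 216, u_2 = 108, v_2 = 112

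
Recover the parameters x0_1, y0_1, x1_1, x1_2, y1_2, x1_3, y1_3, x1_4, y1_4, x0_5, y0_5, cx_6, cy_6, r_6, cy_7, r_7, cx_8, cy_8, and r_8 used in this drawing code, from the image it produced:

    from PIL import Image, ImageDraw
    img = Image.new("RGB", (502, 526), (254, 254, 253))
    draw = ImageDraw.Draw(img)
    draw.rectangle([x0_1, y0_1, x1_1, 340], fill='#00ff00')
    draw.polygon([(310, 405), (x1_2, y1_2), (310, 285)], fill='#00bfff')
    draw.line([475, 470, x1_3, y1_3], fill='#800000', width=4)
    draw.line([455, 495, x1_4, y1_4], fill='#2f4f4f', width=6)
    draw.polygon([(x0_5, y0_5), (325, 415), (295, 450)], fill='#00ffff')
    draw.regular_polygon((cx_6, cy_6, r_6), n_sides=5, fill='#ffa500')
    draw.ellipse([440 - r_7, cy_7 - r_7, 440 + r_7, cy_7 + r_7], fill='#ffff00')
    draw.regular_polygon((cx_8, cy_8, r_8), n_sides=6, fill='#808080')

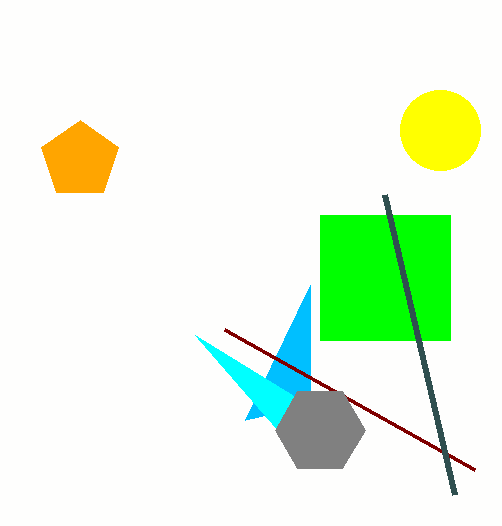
x0_1 = 320
y0_1 = 215
x1_1 = 450
x1_2 = 245
y1_2 = 420
x1_3 = 225
y1_3 = 330
x1_4 = 385
y1_4 = 195
x0_5 = 195
y0_5 = 335
cx_6 = 80
cy_6 = 160
r_6 = 40
cy_7 = 130
r_7 = 40
cx_8 = 320
cy_8 = 430
r_8 = 45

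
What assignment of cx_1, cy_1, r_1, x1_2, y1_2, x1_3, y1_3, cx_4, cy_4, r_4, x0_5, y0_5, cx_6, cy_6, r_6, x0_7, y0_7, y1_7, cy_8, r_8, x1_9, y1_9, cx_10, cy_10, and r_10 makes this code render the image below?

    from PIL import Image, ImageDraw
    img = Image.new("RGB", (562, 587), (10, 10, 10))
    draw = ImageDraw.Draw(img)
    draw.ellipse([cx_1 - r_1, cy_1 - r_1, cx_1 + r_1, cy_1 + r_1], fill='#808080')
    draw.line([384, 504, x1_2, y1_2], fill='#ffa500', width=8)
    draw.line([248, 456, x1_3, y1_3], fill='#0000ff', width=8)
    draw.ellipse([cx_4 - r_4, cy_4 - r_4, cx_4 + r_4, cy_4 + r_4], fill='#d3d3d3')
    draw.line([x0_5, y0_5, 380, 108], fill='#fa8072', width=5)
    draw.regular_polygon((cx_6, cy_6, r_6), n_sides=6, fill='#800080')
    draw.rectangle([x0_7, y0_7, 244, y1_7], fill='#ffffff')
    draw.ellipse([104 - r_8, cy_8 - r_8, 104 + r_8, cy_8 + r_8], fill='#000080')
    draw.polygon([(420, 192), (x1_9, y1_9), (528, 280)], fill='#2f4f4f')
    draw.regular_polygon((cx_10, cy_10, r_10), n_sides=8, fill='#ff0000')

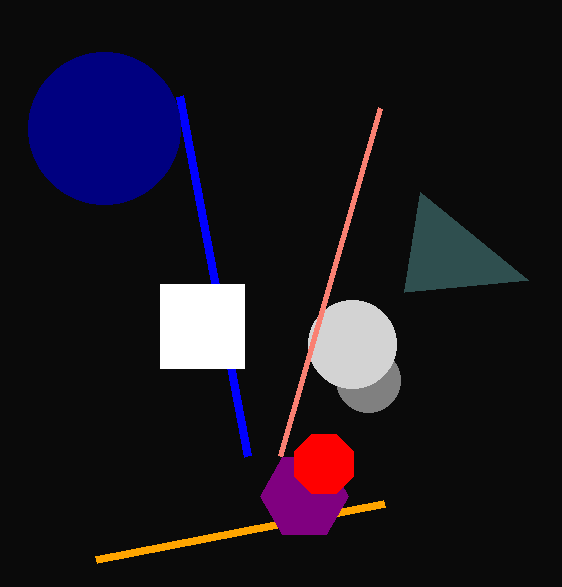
cx_1 = 368
cy_1 = 380
r_1 = 32
x1_2 = 96
y1_2 = 560
x1_3 = 180
y1_3 = 96
cx_4 = 352
cy_4 = 344
r_4 = 44
x0_5 = 280
y0_5 = 456
cx_6 = 304
cy_6 = 496
r_6 = 44
x0_7 = 160
y0_7 = 284
y1_7 = 368
cy_8 = 128
r_8 = 76
x1_9 = 404
y1_9 = 292
cx_10 = 324
cy_10 = 464
r_10 = 32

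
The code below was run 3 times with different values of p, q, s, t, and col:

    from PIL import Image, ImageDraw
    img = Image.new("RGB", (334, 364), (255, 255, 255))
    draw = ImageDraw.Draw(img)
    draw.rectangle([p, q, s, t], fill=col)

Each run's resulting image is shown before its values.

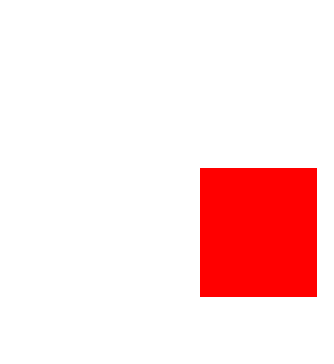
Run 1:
p = 200, q = 168, s = 316, t = 296, col = 'red'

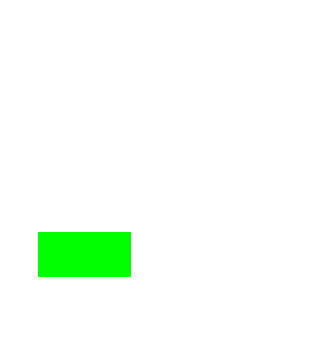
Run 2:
p = 38, q = 232, s = 130, t = 276, col = 'lime'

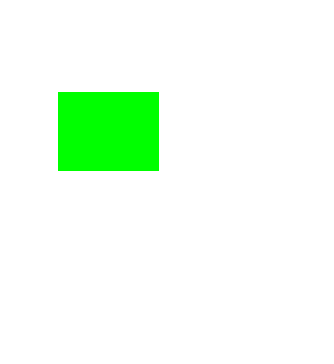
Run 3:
p = 58, q = 92, s = 158, t = 170, col = 'lime'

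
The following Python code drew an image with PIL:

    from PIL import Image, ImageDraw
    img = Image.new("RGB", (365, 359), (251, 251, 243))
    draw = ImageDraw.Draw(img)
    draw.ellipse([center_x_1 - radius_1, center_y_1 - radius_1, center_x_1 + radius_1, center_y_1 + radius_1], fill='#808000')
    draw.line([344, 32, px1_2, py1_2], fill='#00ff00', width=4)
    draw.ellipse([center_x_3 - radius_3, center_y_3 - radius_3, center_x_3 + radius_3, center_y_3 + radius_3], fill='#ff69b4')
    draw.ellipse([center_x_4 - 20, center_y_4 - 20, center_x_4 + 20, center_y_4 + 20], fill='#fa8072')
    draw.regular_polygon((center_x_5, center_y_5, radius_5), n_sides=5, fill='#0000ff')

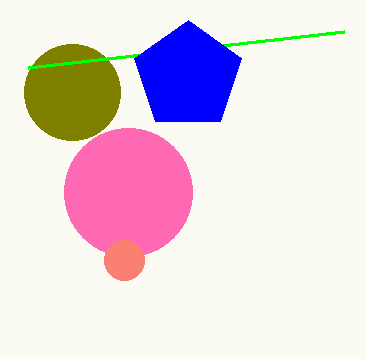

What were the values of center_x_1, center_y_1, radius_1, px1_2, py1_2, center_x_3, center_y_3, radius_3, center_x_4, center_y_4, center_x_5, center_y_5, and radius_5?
center_x_1 = 72
center_y_1 = 92
radius_1 = 48
px1_2 = 28
py1_2 = 68
center_x_3 = 128
center_y_3 = 192
radius_3 = 64
center_x_4 = 124
center_y_4 = 260
center_x_5 = 188
center_y_5 = 76
radius_5 = 56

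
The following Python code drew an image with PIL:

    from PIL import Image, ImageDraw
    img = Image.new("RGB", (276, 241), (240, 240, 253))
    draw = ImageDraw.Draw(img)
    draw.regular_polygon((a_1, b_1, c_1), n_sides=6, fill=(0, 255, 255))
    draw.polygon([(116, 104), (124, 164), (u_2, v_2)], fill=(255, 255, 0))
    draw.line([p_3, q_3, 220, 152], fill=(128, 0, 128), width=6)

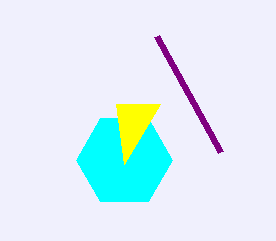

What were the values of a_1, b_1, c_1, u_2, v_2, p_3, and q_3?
a_1 = 124; b_1 = 160; c_1 = 48; u_2 = 160; v_2 = 104; p_3 = 156; q_3 = 36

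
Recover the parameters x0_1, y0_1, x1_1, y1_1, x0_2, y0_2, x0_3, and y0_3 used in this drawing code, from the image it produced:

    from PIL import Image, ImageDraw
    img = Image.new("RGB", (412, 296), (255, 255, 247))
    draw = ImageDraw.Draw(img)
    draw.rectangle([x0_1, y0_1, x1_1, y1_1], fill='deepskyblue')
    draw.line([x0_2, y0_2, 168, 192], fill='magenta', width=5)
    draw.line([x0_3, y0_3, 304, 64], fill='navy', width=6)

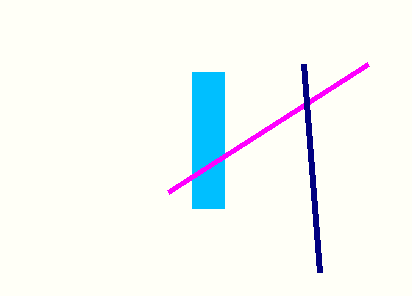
x0_1 = 192
y0_1 = 72
x1_1 = 224
y1_1 = 208
x0_2 = 368
y0_2 = 64
x0_3 = 320
y0_3 = 272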